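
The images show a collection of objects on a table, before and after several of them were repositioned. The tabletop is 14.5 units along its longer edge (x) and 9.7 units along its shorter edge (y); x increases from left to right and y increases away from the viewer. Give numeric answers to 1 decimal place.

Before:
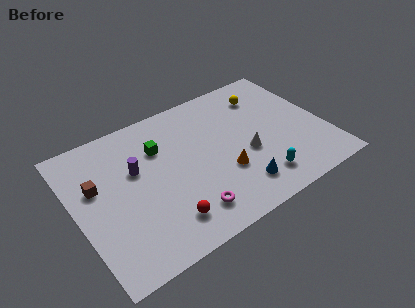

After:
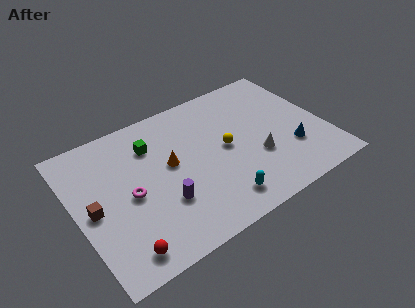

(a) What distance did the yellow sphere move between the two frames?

4.0

The yellow sphere moved from about (11.6, 7.6) to (8.7, 4.9), a distance of √(2.9² + 2.7²) ≈ 4.0.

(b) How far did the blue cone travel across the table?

3.6

The blue cone moved from about (8.9, 1.9) to (12.3, 3.0), a distance of √(3.4² + 1.1²) ≈ 3.6.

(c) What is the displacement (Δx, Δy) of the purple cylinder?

(1.1, -2.9)

The purple cylinder was at about (3.6, 6.0) and moved to about (4.7, 3.1).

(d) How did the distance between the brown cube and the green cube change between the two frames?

+0.7

Before: roughly 3.9 units apart; after: 4.6. That's 0.7 units further apart.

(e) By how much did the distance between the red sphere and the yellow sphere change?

-1.4

They were about 9.0 units apart before and 7.6 after — 1.4 units closer together.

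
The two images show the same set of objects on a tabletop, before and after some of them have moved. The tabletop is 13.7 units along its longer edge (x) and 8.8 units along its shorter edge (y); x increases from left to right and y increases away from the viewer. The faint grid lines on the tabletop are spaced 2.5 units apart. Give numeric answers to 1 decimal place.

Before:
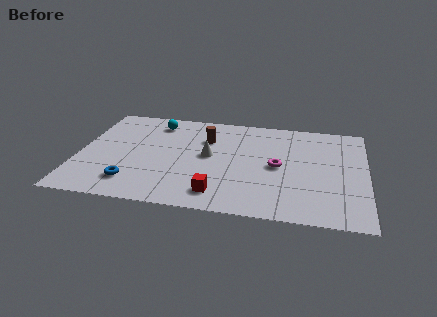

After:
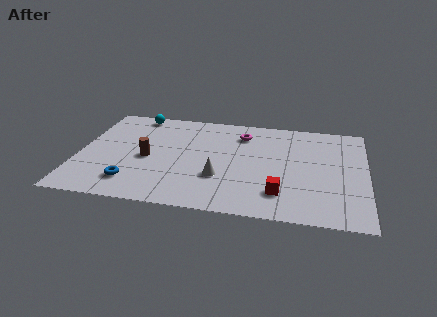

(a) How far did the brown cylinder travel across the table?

3.5

From (6.0, 6.2) to (3.3, 4.0), the brown cylinder covered √(2.7² + 2.2²) ≈ 3.5 units.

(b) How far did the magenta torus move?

3.2

From (9.5, 4.3) to (7.7, 6.9), the magenta torus covered √(1.8² + 2.6²) ≈ 3.2 units.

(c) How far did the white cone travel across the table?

1.9

The white cone moved from about (6.2, 4.7) to (6.8, 2.9), a distance of √(0.6² + 1.8²) ≈ 1.9.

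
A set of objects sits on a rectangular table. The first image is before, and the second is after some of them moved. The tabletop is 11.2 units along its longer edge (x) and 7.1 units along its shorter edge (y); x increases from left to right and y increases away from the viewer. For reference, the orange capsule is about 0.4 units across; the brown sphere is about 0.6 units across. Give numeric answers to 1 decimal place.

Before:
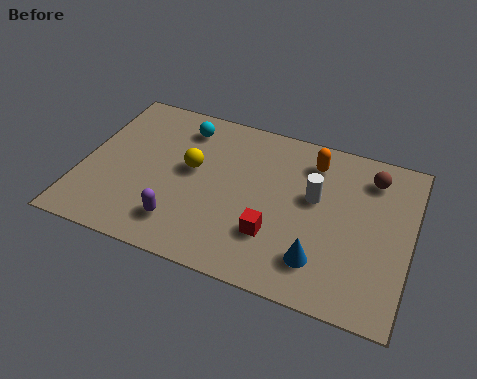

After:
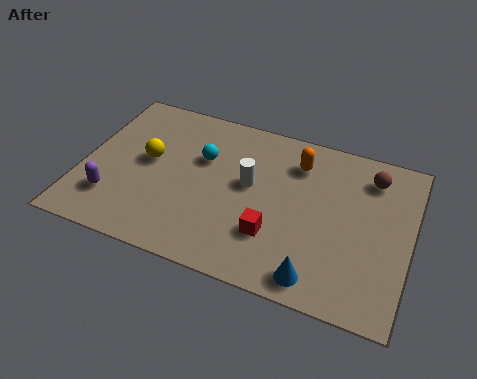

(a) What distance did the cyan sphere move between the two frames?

1.4

The cyan sphere was near (3.2, 5.8) before and (4.0, 4.6) after, so it travelled √(0.8² + 1.2²) ≈ 1.4 units.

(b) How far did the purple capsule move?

2.4

The purple capsule was near (3.6, 1.5) before and (1.2, 1.8) after, so it travelled √(2.4² + 0.3²) ≈ 2.4 units.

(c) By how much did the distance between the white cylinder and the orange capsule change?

+0.6

Before: roughly 1.5 units apart; after: 2.1. That's 0.6 units further apart.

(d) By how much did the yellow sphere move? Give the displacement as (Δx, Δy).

(-1.5, -0.1)

The yellow sphere started near (3.7, 4.0) and ended near (2.2, 3.9).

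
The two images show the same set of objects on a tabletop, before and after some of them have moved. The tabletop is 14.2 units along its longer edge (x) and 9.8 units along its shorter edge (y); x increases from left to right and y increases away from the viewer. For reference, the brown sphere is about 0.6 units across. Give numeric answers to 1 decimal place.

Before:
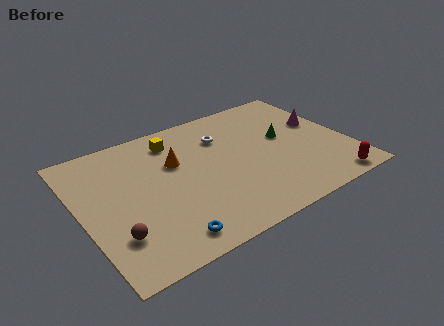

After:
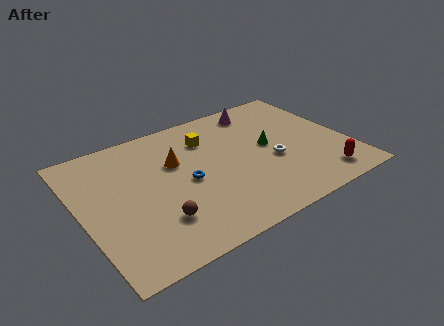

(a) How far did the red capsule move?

0.7

From (12.6, 0.9) to (12.3, 1.5), the red capsule covered √(0.3² + 0.6²) ≈ 0.7 units.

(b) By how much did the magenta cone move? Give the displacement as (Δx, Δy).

(-2.9, 2.6)

The magenta cone was at about (13.1, 5.8) and moved to about (10.2, 8.4).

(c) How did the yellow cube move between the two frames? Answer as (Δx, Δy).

(1.7, -0.7)

The yellow cube was at about (5.4, 8.0) and moved to about (7.1, 7.3).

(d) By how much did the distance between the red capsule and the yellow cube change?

-2.3

Before: roughly 10.1 units apart; after: 7.8. That's 2.3 units closer together.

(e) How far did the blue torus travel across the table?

3.7

The blue torus moved from about (3.8, 1.3) to (5.5, 4.6), a distance of √(1.7² + 3.3²) ≈ 3.7.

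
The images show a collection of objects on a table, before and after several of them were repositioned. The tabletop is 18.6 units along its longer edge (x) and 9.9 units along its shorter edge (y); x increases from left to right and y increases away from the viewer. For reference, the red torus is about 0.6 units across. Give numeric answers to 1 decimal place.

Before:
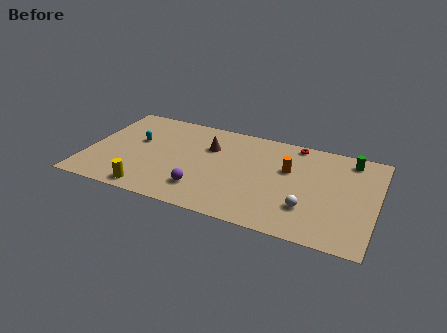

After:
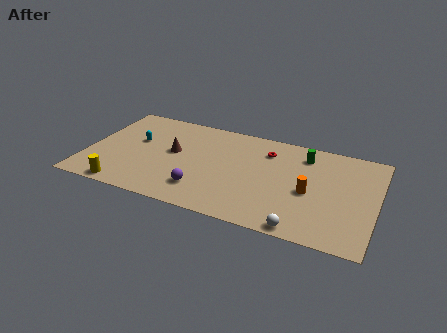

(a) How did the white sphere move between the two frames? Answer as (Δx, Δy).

(-0.2, -2.0)

The white sphere was at about (14.4, 2.8) and moved to about (14.2, 0.8).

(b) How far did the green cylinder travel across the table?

2.9

From (16.7, 8.5) to (13.8, 8.0), the green cylinder covered √(2.9² + 0.5²) ≈ 2.9 units.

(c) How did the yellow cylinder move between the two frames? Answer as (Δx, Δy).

(-1.6, -0.2)

The yellow cylinder started near (4.4, 1.1) and ended near (2.8, 0.9).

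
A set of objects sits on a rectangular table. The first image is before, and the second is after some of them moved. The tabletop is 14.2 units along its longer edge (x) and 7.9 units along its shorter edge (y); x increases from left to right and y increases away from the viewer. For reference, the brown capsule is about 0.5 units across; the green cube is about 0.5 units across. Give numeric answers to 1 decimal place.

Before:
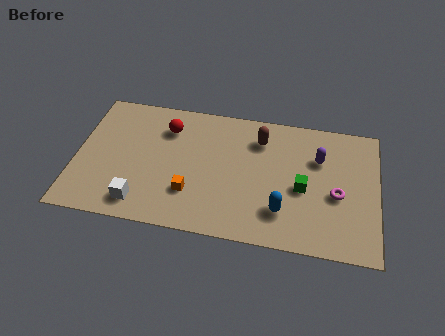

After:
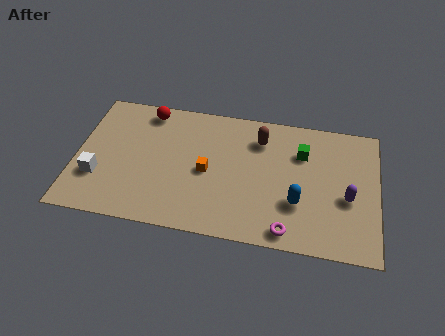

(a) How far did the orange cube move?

1.6

From (5.5, 2.3) to (6.2, 3.7), the orange cube covered √(0.7² + 1.4²) ≈ 1.6 units.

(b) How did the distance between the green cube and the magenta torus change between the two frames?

+3.1

The distance was about 1.6 in the first image and 4.7 in the second, so they moved 3.1 units further apart.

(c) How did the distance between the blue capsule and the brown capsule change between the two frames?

-0.3

They were about 4.3 units apart before and 4.0 after — 0.3 units closer together.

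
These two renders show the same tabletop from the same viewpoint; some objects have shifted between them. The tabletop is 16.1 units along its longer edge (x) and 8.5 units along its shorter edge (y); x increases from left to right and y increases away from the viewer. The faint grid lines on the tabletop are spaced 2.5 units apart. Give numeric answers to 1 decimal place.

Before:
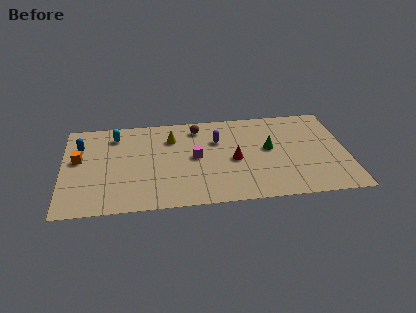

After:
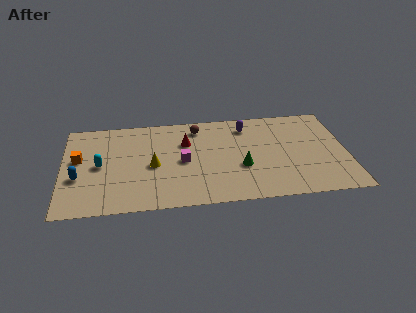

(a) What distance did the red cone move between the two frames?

3.3

From (9.7, 3.9) to (7.0, 5.8), the red cone covered √(2.7² + 1.9²) ≈ 3.3 units.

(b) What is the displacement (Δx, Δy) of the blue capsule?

(-0.1, -2.9)

From the two frames, the blue capsule sits at roughly (1.0, 6.1) before and (0.9, 3.2) after.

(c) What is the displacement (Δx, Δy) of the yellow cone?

(-1.1, -2.4)

From the two frames, the yellow cone sits at roughly (6.2, 6.3) before and (5.1, 3.9) after.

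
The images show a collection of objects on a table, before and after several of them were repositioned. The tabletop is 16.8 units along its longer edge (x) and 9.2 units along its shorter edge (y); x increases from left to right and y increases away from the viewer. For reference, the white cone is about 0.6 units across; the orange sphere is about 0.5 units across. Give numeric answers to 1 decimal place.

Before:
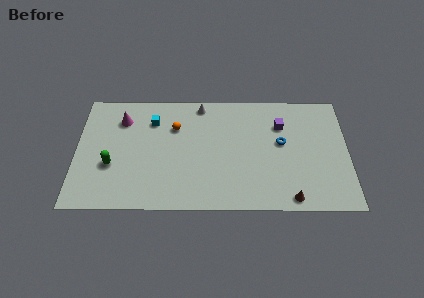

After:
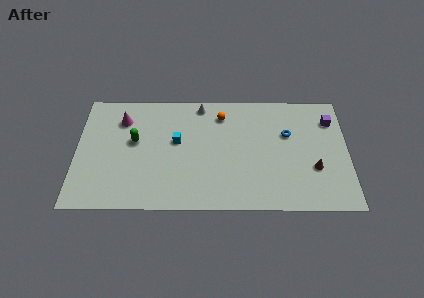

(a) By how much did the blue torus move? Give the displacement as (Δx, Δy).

(0.4, 0.7)

The blue torus was at about (12.7, 5.2) and moved to about (13.1, 5.9).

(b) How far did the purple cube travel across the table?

3.1

The purple cube moved from about (12.7, 6.6) to (15.8, 7.0), a distance of √(3.1² + 0.4²) ≈ 3.1.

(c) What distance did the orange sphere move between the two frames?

3.1

From (6.1, 6.4) to (9.0, 7.4), the orange sphere covered √(2.9² + 1.0²) ≈ 3.1 units.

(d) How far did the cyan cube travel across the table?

2.2

From (4.7, 6.9) to (6.2, 5.3), the cyan cube covered √(1.5² + 1.6²) ≈ 2.2 units.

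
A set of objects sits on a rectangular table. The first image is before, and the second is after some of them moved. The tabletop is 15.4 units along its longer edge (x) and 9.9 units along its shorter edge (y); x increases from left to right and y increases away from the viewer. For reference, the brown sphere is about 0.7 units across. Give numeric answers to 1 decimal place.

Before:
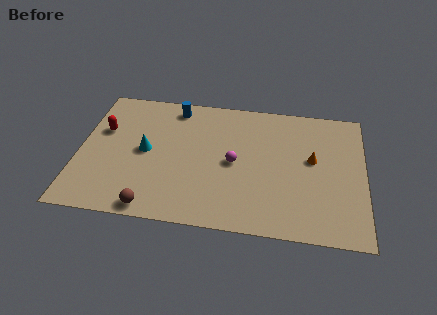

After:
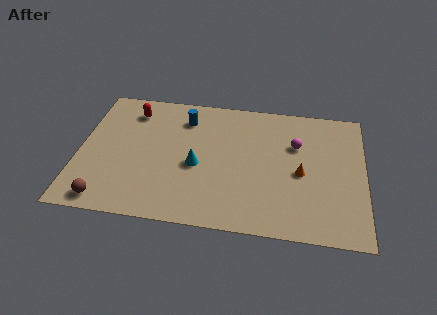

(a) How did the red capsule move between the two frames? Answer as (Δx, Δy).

(1.5, 1.7)

The red capsule started near (1.2, 6.3) and ended near (2.7, 8.0).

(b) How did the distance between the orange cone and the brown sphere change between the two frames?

+1.2

Before: roughly 9.6 units apart; after: 10.8. That's 1.2 units further apart.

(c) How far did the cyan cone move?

2.9

The cyan cone moved from about (3.6, 5.0) to (6.4, 4.3), a distance of √(2.8² + 0.7²) ≈ 2.9.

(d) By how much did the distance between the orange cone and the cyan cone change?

-3.4

Before: roughly 9.0 units apart; after: 5.6. That's 3.4 units closer together.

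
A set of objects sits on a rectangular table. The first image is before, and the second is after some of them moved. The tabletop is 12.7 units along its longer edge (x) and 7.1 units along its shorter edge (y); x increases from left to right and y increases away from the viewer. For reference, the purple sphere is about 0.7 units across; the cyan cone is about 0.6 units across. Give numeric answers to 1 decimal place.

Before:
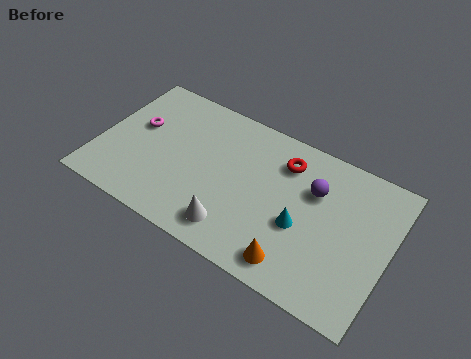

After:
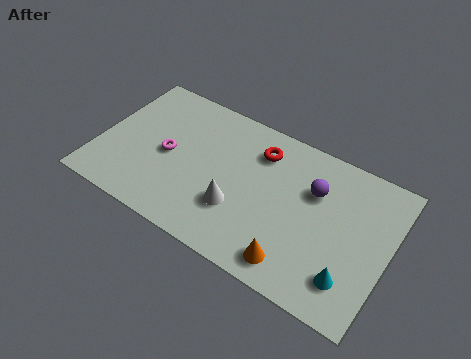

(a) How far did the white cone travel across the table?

1.0

The white cone moved from about (6.3, 1.3) to (6.3, 2.3), a distance of √(0.0² + 1.0²) ≈ 1.0.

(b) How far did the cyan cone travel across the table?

2.6

The cyan cone moved from about (9.0, 2.9) to (11.3, 1.6), a distance of √(2.3² + 1.3²) ≈ 2.6.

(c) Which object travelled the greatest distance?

the cyan cone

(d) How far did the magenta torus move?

1.7

The magenta torus moved from about (1.5, 4.2) to (3.0, 3.4), a distance of √(1.5² + 0.8²) ≈ 1.7.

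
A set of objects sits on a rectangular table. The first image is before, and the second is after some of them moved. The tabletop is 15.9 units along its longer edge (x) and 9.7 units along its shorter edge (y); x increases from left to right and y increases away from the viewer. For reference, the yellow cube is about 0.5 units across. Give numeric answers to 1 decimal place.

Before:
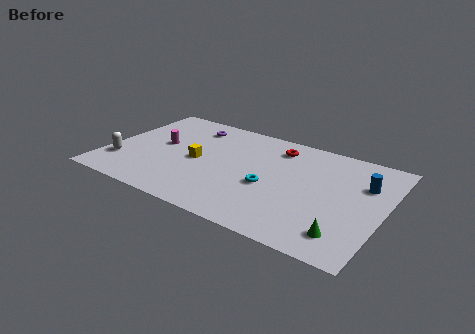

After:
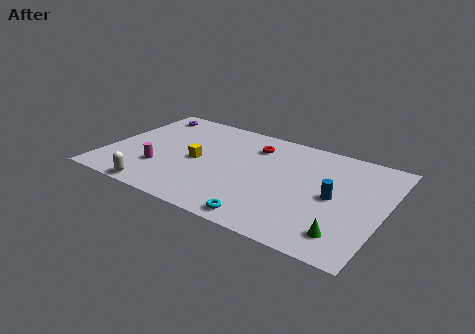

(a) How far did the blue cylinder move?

2.4

The blue cylinder moved from about (14.6, 6.6) to (13.1, 4.7), a distance of √(1.5² + 1.9²) ≈ 2.4.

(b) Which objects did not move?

the yellow cube and the green cone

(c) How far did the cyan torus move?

3.0

The cyan torus moved from about (9.5, 4.0) to (9.7, 1.0), a distance of √(0.2² + 3.0²) ≈ 3.0.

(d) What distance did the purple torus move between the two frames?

2.8

The purple torus moved from about (4.3, 7.9) to (1.5, 8.3), a distance of √(2.8² + 0.4²) ≈ 2.8.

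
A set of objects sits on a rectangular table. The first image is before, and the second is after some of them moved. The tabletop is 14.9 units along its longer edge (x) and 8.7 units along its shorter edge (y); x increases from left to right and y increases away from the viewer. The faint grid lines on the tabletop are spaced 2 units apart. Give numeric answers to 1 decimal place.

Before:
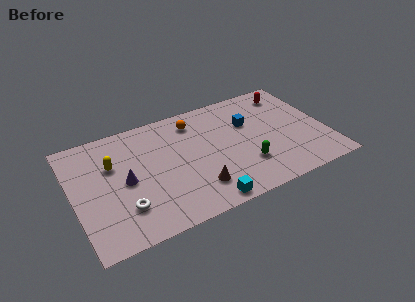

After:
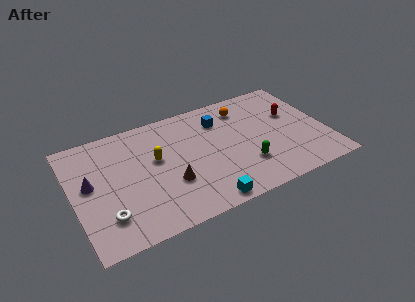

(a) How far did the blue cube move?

1.8

The blue cube was near (10.5, 5.7) before and (8.9, 6.6) after, so it travelled √(1.6² + 0.9²) ≈ 1.8 units.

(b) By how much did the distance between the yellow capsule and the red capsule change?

-2.7

Before: roughly 10.9 units apart; after: 8.2. That's 2.7 units closer together.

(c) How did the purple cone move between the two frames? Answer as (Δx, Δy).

(-2.0, 0.6)

The purple cone started near (3.0, 4.2) and ended near (1.0, 4.8).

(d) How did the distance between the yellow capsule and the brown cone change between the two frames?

-3.6

Before: roughly 5.8 units apart; after: 2.2. That's 3.6 units closer together.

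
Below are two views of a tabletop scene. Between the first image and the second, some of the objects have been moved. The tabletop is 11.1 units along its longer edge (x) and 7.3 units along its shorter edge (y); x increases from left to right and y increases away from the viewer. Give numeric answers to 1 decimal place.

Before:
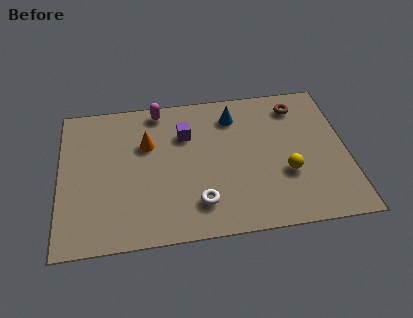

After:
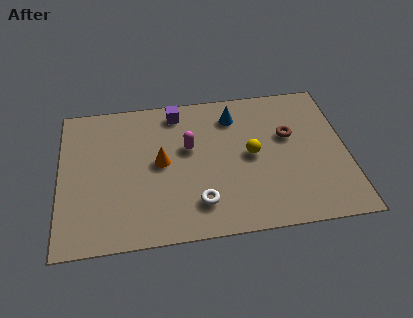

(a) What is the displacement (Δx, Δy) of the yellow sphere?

(-1.3, 1.1)

The yellow sphere started near (8.7, 2.6) and ended near (7.4, 3.7).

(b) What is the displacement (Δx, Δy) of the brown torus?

(-0.4, -1.5)

The brown torus started near (9.3, 6.0) and ended near (8.9, 4.5).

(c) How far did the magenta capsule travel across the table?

2.4

From (3.9, 6.5) to (5.0, 4.4), the magenta capsule covered √(1.1² + 2.1²) ≈ 2.4 units.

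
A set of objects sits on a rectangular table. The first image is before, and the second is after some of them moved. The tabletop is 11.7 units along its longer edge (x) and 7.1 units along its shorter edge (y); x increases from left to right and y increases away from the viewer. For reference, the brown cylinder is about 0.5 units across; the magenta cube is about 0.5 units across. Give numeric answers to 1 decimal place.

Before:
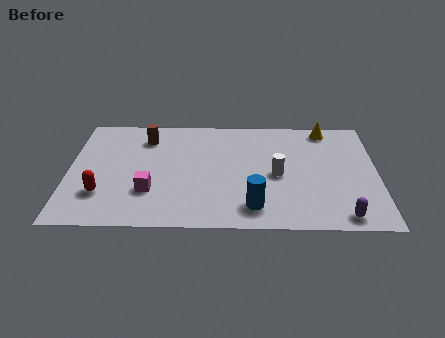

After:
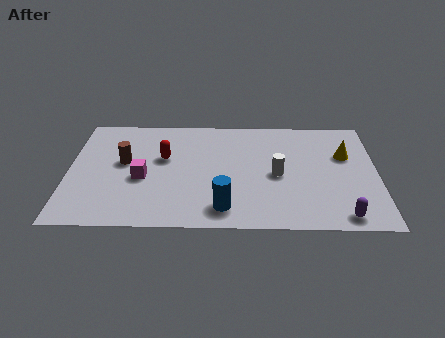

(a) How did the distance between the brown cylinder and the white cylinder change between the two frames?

+0.3

The distance was about 5.5 in the first image and 5.8 in the second, so they moved 0.3 units further apart.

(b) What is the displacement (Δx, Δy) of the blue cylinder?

(-1.1, -0.1)

The blue cylinder started near (7.0, 1.3) and ended near (5.9, 1.2).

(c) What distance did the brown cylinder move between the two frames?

1.8

The brown cylinder moved from about (2.9, 5.6) to (2.1, 4.0), a distance of √(0.8² + 1.6²) ≈ 1.8.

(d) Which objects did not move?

the white cylinder and the purple capsule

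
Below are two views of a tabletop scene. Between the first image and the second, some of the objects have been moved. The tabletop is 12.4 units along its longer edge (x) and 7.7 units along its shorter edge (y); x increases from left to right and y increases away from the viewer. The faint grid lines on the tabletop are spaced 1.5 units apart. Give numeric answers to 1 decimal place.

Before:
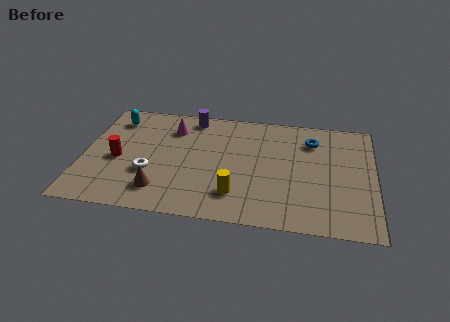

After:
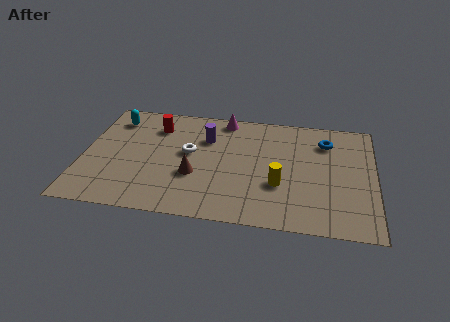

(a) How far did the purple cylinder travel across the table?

1.6

The purple cylinder moved from about (4.5, 6.8) to (5.2, 5.4), a distance of √(0.7² + 1.4²) ≈ 1.6.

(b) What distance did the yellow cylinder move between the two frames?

2.0

The yellow cylinder moved from about (6.6, 1.8) to (8.4, 2.7), a distance of √(1.8² + 0.9²) ≈ 2.0.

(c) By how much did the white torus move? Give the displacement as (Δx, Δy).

(1.6, 1.6)

From the two frames, the white torus sits at roughly (2.9, 2.7) before and (4.5, 4.3) after.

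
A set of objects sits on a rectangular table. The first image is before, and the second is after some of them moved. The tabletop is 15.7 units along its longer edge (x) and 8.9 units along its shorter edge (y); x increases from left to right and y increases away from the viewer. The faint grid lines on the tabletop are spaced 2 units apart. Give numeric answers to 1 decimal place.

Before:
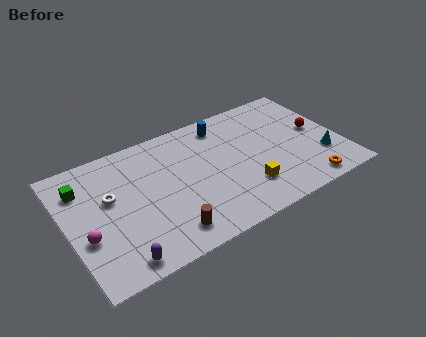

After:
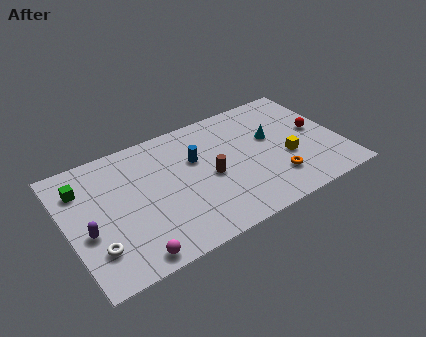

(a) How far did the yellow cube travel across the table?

2.8

The yellow cube was near (9.9, 2.3) before and (12.5, 3.4) after, so it travelled √(2.6² + 1.1²) ≈ 2.8 units.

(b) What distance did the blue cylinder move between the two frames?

2.6

From (9.4, 7.5) to (7.5, 5.7), the blue cylinder covered √(1.9² + 1.8²) ≈ 2.6 units.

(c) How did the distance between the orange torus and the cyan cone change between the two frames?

+1.1

The distance was about 2.0 in the first image and 3.1 in the second, so they moved 1.1 units further apart.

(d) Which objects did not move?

the red sphere and the green cube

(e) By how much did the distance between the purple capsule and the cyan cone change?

-1.1

Before: roughly 12.1 units apart; after: 11.0. That's 1.1 units closer together.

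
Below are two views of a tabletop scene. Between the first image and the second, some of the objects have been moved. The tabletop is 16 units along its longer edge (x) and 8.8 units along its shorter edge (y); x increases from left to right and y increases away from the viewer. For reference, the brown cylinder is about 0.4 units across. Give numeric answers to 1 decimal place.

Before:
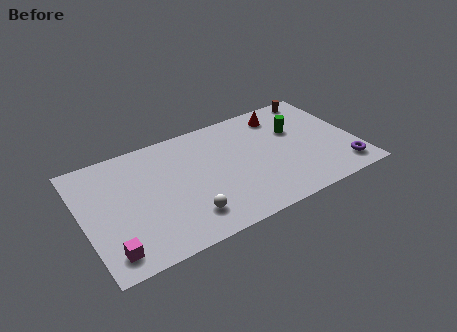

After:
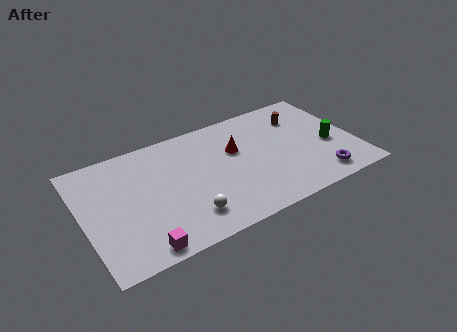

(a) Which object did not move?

the white sphere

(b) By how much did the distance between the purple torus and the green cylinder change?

-2.2

Before: roughly 4.7 units apart; after: 2.5. That's 2.2 units closer together.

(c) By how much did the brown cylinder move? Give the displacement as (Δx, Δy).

(-1.2, -1.3)

The brown cylinder started near (14.4, 7.9) and ended near (13.2, 6.6).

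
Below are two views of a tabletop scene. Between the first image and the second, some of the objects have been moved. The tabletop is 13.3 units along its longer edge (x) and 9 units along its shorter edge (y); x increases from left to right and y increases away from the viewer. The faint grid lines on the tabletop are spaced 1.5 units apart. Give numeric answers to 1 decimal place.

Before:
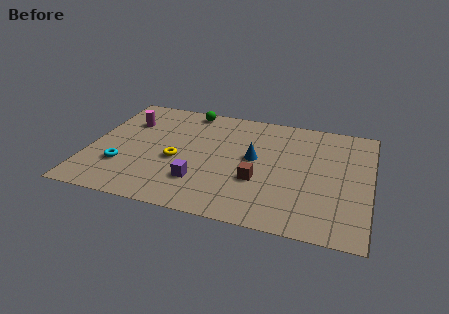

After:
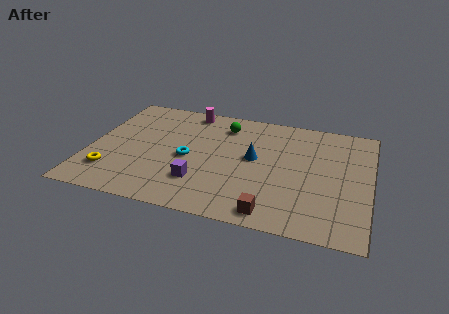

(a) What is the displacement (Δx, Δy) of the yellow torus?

(-3.0, -1.7)

From the two frames, the yellow torus sits at roughly (4.2, 3.8) before and (1.2, 2.1) after.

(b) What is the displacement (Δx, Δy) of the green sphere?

(1.8, -0.9)

The green sphere started near (4.4, 8.1) and ended near (6.2, 7.2).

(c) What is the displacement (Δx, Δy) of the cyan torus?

(3.0, 1.4)

The cyan torus was at about (1.7, 2.7) and moved to about (4.7, 4.1).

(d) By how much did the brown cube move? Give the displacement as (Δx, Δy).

(0.8, -2.2)

The brown cube was at about (8.1, 3.2) and moved to about (8.9, 1.0).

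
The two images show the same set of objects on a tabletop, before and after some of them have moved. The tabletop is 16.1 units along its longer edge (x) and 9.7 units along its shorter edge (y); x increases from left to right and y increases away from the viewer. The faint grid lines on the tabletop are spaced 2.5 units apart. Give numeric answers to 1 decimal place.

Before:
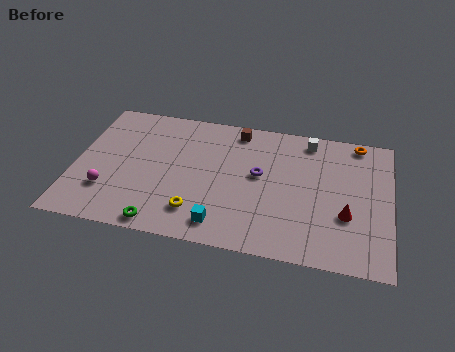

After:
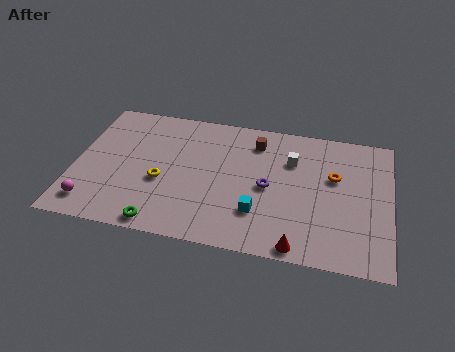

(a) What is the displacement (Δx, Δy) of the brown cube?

(1.0, -0.7)

From the two frames, the brown cube sits at roughly (8.1, 8.5) before and (9.1, 7.8) after.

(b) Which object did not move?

the green torus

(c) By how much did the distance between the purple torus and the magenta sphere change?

+1.2

The distance was about 8.1 in the first image and 9.3 in the second, so they moved 1.2 units further apart.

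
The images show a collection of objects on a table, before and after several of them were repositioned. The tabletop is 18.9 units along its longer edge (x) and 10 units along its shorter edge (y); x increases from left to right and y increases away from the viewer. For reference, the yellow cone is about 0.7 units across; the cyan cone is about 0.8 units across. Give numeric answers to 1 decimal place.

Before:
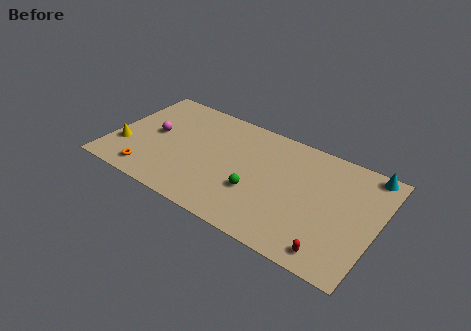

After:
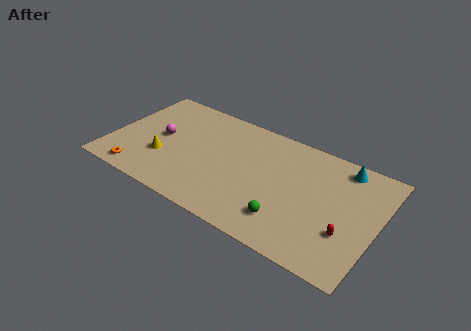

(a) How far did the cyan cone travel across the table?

1.7

The cyan cone was near (17.8, 9.1) before and (16.1, 8.7) after, so it travelled √(1.7² + 0.4²) ≈ 1.7 units.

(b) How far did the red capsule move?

2.1

The red capsule moved from about (16.3, 1.3) to (17.0, 3.3), a distance of √(0.7² + 2.0²) ≈ 2.1.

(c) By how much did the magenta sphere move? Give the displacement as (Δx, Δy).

(0.5, -0.1)

The magenta sphere was at about (2.9, 5.3) and moved to about (3.4, 5.2).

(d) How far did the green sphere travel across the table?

2.7

The green sphere moved from about (10.6, 3.5) to (13.0, 2.3), a distance of √(2.4² + 1.2²) ≈ 2.7.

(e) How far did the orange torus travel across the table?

0.8

The orange torus was near (3.2, 1.5) before and (2.5, 1.2) after, so it travelled √(0.7² + 0.3²) ≈ 0.8 units.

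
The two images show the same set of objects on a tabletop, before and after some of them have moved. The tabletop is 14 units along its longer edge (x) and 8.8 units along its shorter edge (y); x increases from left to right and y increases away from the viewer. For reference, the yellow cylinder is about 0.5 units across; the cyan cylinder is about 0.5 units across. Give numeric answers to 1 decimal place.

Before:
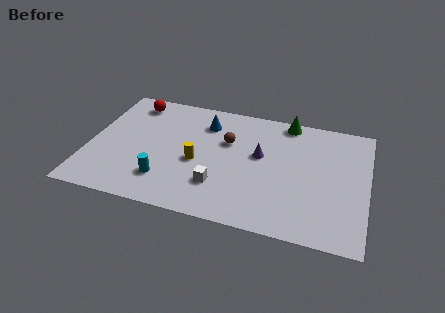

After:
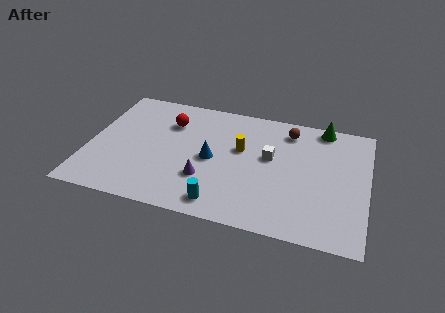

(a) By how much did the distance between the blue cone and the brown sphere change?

+3.2

The distance was about 1.6 in the first image and 4.8 in the second, so they moved 3.2 units further apart.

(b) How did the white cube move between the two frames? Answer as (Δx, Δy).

(2.4, 2.7)

The white cube started near (6.7, 2.4) and ended near (9.1, 5.1).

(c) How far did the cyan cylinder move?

3.0

The cyan cylinder was near (4.0, 2.1) before and (6.9, 1.2) after, so it travelled √(2.9² + 0.9²) ≈ 3.0 units.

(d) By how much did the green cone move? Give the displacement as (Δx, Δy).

(1.8, 0.0)

From the two frames, the green cone sits at roughly (9.8, 8.0) before and (11.6, 8.0) after.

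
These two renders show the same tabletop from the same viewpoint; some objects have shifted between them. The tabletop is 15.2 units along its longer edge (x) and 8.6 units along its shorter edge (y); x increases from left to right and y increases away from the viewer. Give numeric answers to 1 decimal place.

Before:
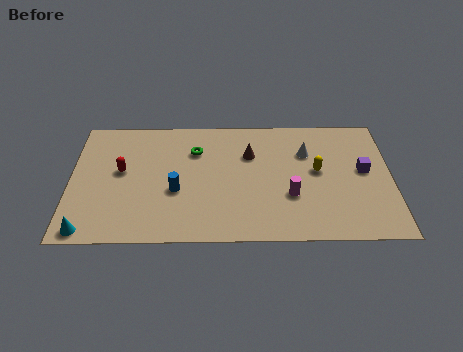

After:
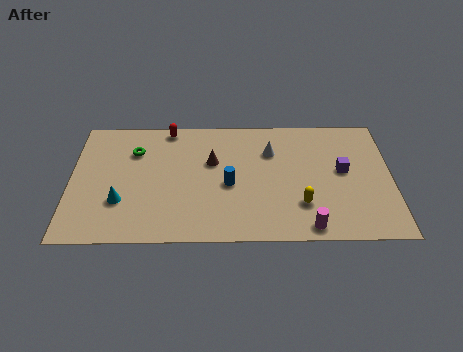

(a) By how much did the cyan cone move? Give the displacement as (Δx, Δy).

(1.5, 1.9)

The cyan cone started near (0.9, 0.8) and ended near (2.4, 2.7).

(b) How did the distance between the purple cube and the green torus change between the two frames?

+1.9

The distance was about 8.1 in the first image and 10.0 in the second, so they moved 1.9 units further apart.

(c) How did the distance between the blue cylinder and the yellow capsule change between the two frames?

-3.1

The distance was about 6.8 in the first image and 3.7 in the second, so they moved 3.1 units closer together.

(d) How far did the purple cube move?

1.0

The purple cube was near (13.9, 4.7) before and (12.9, 4.7) after, so it travelled √(1.0² + 0.0²) ≈ 1.0 units.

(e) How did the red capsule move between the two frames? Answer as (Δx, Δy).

(2.2, 3.0)

The red capsule was at about (2.4, 4.8) and moved to about (4.6, 7.8).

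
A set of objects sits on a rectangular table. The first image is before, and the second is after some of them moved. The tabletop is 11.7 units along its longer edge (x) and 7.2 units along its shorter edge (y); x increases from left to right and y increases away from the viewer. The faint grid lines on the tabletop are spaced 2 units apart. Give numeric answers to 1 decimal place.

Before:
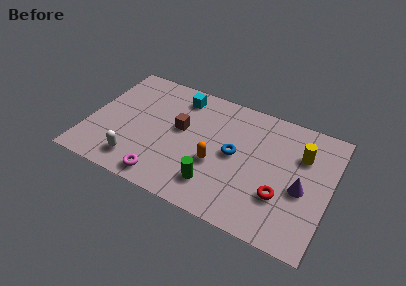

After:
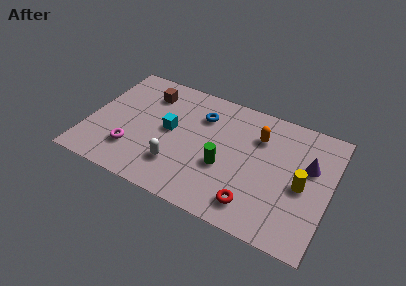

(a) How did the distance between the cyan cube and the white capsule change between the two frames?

-2.9

Before: roughly 4.9 units apart; after: 2.0. That's 2.9 units closer together.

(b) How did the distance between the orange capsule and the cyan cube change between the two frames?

+0.5

The distance was about 3.9 in the first image and 4.4 in the second, so they moved 0.5 units further apart.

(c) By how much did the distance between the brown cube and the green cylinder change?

+1.8

They were about 3.2 units apart before and 5.0 after — 1.8 units further apart.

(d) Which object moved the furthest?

the orange capsule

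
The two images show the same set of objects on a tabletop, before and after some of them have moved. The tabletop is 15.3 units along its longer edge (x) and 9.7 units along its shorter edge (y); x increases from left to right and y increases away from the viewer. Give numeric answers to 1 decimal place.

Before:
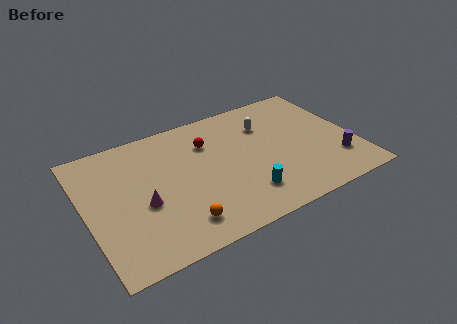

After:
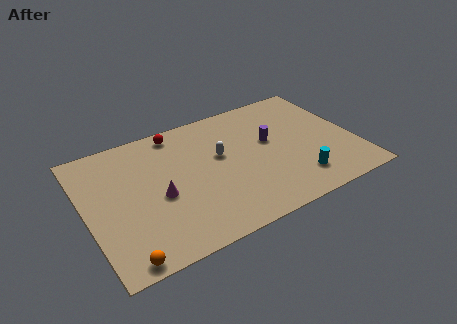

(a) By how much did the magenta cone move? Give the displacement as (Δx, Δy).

(0.9, 0.2)

From the two frames, the magenta cone sits at roughly (3.1, 4.0) before and (4.0, 4.2) after.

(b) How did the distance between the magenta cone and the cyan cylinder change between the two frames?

+2.1

Before: roughly 5.8 units apart; after: 7.9. That's 2.1 units further apart.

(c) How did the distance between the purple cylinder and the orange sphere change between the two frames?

+1.1

The distance was about 9.2 in the first image and 10.3 in the second, so they moved 1.1 units further apart.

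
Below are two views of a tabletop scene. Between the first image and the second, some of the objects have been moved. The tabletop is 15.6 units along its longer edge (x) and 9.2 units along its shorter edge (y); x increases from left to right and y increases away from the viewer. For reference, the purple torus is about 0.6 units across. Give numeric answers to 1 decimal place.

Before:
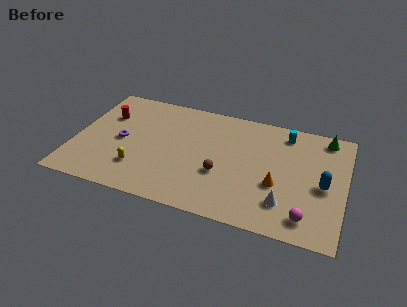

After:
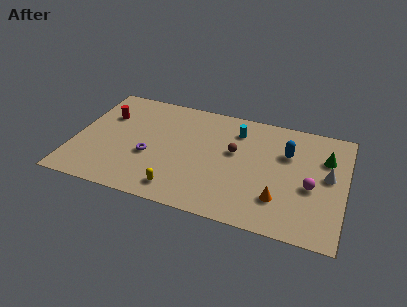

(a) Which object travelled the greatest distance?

the white cone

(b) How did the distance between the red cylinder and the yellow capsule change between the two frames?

+2.3

The distance was about 4.5 in the first image and 6.8 in the second, so they moved 2.3 units further apart.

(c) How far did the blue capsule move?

3.0

The blue capsule was near (14.4, 4.2) before and (12.2, 6.2) after, so it travelled √(2.2² + 2.0²) ≈ 3.0 units.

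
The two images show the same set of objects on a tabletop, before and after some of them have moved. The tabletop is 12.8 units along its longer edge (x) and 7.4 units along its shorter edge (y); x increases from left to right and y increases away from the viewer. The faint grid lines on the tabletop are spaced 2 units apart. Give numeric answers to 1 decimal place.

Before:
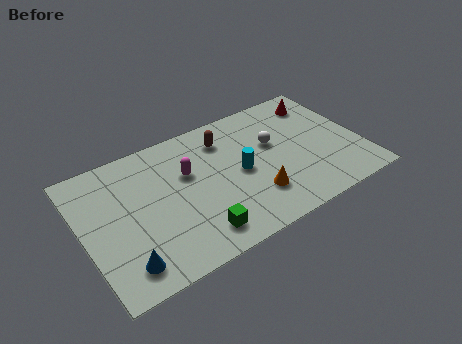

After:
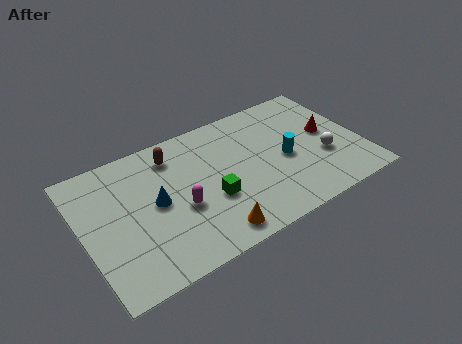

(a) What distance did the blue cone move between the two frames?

3.1

From (1.5, 1.3) to (3.3, 3.8), the blue cone covered √(1.8² + 2.5²) ≈ 3.1 units.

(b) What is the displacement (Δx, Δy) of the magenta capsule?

(-0.6, -1.7)

The magenta capsule started near (4.9, 4.7) and ended near (4.3, 3.0).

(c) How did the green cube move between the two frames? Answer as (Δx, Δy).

(0.9, 1.5)

The green cube was at about (4.8, 1.3) and moved to about (5.7, 2.8).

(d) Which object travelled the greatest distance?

the blue cone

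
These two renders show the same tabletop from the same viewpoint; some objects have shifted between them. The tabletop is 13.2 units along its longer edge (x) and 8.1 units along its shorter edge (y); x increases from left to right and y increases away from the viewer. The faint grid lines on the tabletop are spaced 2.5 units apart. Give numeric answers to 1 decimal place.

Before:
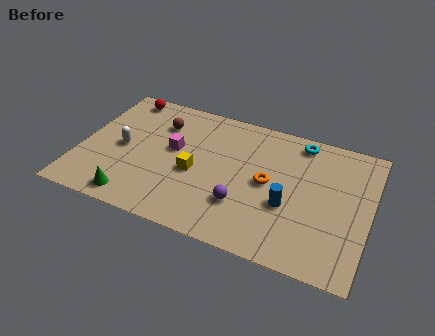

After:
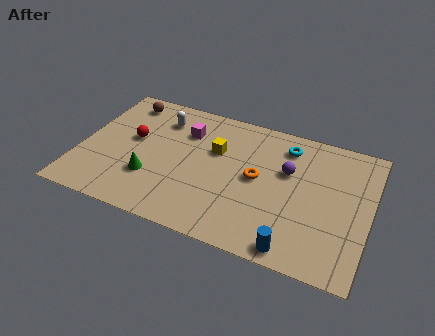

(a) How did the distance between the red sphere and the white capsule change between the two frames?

-1.3

They were about 3.3 units apart before and 2.0 after — 1.3 units closer together.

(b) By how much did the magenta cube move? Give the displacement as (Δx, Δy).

(0.4, 1.3)

The magenta cube was at about (4.2, 4.6) and moved to about (4.6, 5.9).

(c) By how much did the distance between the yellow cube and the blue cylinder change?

+1.6

The distance was about 4.3 in the first image and 5.9 in the second, so they moved 1.6 units further apart.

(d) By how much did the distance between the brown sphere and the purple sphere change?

+2.5

The distance was about 5.5 in the first image and 8.0 in the second, so they moved 2.5 units further apart.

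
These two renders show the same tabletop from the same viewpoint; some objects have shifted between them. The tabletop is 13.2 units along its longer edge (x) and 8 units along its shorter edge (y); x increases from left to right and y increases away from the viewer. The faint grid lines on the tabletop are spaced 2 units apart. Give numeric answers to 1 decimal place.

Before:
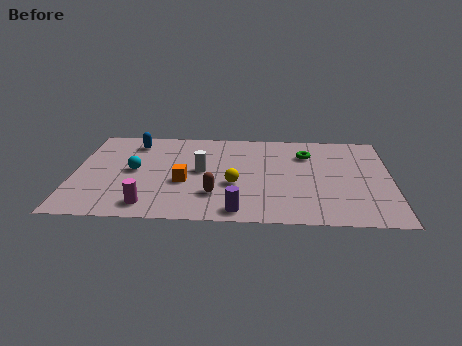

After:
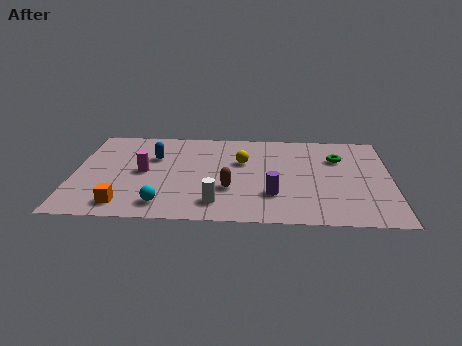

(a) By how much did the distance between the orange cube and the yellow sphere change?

+4.1

Before: roughly 2.1 units apart; after: 6.2. That's 4.1 units further apart.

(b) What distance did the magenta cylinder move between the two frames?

2.8

The magenta cylinder moved from about (3.2, 1.2) to (2.9, 4.0), a distance of √(0.3² + 2.8²) ≈ 2.8.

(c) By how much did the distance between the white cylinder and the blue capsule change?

+0.9

The distance was about 3.8 in the first image and 4.7 in the second, so they moved 0.9 units further apart.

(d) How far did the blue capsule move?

1.6

The blue capsule was near (2.4, 6.6) before and (3.3, 5.3) after, so it travelled √(0.9² + 1.3²) ≈ 1.6 units.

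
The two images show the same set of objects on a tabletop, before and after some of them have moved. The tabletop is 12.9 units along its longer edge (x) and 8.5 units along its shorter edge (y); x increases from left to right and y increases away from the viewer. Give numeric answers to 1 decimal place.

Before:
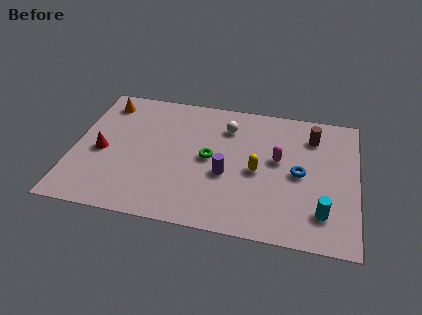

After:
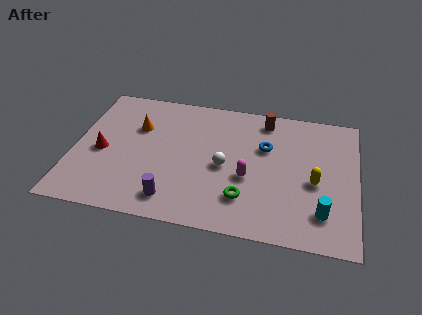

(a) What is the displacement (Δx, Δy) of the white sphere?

(0.0, -2.6)

From the two frames, the white sphere sits at roughly (6.9, 6.5) before and (6.9, 3.9) after.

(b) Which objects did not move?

the cyan cylinder and the red cone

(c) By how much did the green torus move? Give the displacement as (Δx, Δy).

(1.7, -2.2)

The green torus started near (6.2, 4.3) and ended near (7.9, 2.1).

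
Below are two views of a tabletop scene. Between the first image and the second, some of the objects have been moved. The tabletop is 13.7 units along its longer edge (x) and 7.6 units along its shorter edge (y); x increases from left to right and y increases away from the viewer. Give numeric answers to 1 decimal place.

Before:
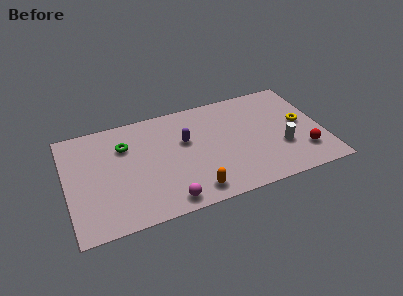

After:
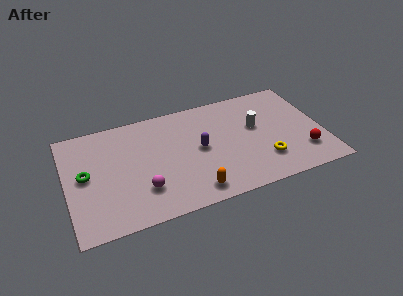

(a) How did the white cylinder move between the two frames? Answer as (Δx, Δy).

(-1.2, 1.9)

The white cylinder was at about (11.4, 2.6) and moved to about (10.2, 4.5).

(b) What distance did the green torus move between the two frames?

2.6

From (3.2, 5.4) to (1.0, 4.0), the green torus covered √(2.2² + 1.4²) ≈ 2.6 units.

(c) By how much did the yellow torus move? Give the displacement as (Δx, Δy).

(-2.2, -2.0)

The yellow torus was at about (12.6, 4.0) and moved to about (10.4, 2.0).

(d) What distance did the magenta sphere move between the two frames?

1.7

The magenta sphere moved from about (5.1, 0.9) to (3.9, 2.1), a distance of √(1.2² + 1.2²) ≈ 1.7.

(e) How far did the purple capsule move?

1.1

The purple capsule moved from about (6.4, 4.7) to (7.1, 3.9), a distance of √(0.7² + 0.8²) ≈ 1.1.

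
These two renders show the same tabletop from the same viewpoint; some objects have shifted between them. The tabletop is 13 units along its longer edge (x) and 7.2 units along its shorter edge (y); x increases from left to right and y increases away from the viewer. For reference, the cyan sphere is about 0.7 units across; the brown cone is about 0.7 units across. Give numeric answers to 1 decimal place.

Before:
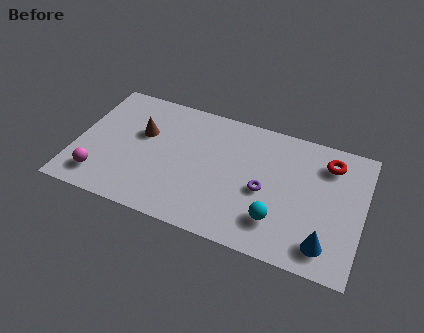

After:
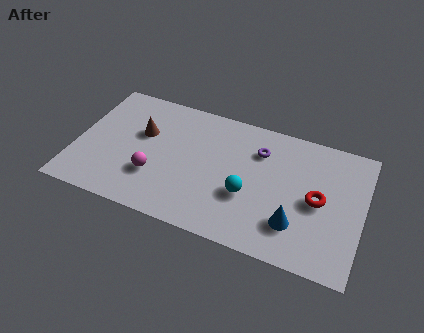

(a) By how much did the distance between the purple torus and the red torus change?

-0.4

Before: roughly 3.7 units apart; after: 3.3. That's 0.4 units closer together.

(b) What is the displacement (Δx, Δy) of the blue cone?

(-1.4, 0.6)

The blue cone started near (11.5, 1.3) and ended near (10.1, 1.9).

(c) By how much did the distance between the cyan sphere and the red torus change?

-1.2

Before: roughly 4.4 units apart; after: 3.2. That's 1.2 units closer together.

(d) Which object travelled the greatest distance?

the magenta sphere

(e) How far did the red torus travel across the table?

2.2

The red torus was near (11.3, 5.7) before and (11.0, 3.5) after, so it travelled √(0.3² + 2.2²) ≈ 2.2 units.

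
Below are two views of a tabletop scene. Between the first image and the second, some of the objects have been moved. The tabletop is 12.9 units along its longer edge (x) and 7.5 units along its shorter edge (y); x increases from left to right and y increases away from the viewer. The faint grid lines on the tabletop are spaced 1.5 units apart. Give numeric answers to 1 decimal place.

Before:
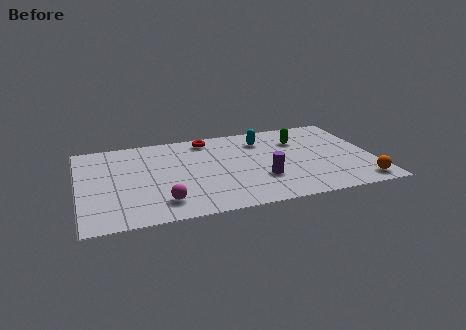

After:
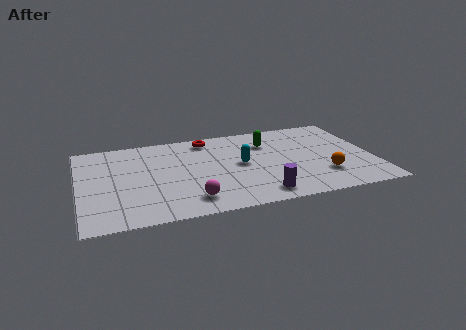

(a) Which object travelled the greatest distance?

the cyan capsule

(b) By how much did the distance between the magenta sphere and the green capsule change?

-1.9

They were about 7.4 units apart before and 5.5 after — 1.9 units closer together.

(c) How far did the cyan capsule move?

2.2

From (8.2, 5.8) to (7.1, 3.9), the cyan capsule covered √(1.1² + 1.9²) ≈ 2.2 units.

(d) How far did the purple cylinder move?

1.3

The purple cylinder moved from about (7.9, 2.4) to (7.7, 1.1), a distance of √(0.2² + 1.3²) ≈ 1.3.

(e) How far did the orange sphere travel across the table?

1.9

From (12.1, 1.0) to (10.6, 2.1), the orange sphere covered √(1.5² + 1.1²) ≈ 1.9 units.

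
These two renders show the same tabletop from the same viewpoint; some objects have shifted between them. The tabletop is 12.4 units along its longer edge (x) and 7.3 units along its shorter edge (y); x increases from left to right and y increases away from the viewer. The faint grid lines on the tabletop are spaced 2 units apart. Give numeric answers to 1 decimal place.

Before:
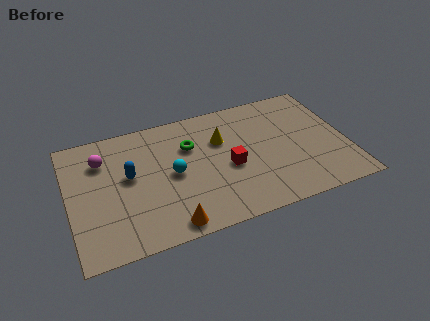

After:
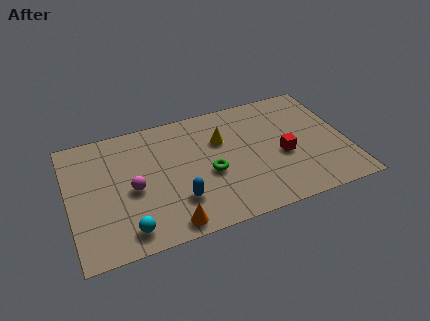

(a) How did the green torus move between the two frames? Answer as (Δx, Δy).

(0.7, -1.9)

From the two frames, the green torus sits at roughly (5.5, 5.0) before and (6.2, 3.1) after.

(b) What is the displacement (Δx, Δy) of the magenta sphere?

(1.2, -2.1)

The magenta sphere started near (1.6, 5.4) and ended near (2.8, 3.3).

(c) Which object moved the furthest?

the cyan sphere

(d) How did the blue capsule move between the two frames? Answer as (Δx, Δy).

(2.0, -2.1)

From the two frames, the blue capsule sits at roughly (2.7, 4.1) before and (4.7, 2.0) after.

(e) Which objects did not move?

the yellow cone and the orange cone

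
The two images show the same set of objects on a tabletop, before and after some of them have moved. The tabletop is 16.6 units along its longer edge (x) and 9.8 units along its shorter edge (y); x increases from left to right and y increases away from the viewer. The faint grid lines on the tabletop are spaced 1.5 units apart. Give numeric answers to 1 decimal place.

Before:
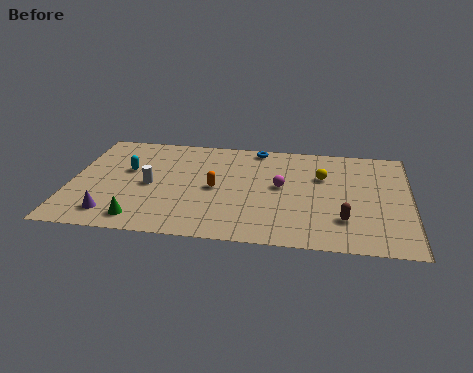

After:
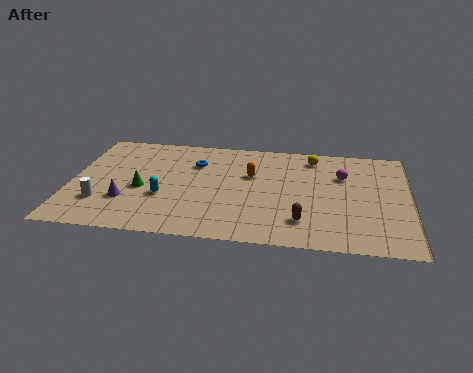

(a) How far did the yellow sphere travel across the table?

1.9

The yellow sphere moved from about (12.3, 6.5) to (11.8, 8.3), a distance of √(0.5² + 1.8²) ≈ 1.9.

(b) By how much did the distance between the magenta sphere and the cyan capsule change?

+1.6

They were about 7.6 units apart before and 9.2 after — 1.6 units further apart.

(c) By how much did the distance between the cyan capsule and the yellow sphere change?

-1.0

The distance was about 9.6 in the first image and 8.6 in the second, so they moved 1.0 units closer together.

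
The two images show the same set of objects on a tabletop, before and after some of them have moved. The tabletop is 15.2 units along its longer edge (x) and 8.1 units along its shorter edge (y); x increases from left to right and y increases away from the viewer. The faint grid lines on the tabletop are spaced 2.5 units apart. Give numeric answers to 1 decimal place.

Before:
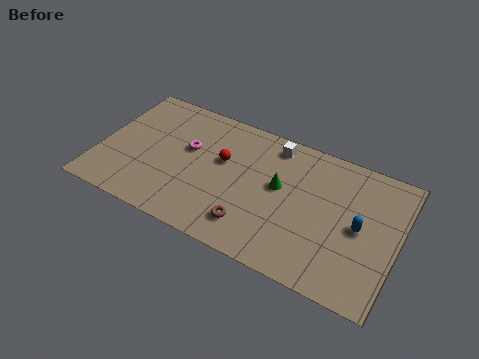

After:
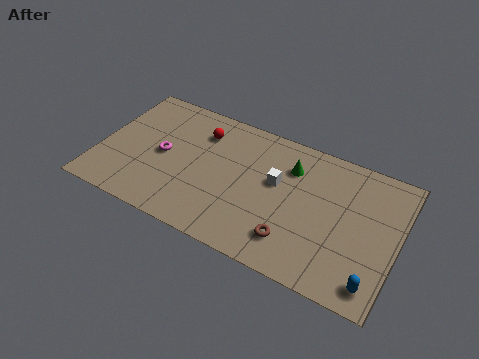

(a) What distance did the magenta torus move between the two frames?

1.5

The magenta torus moved from about (4.4, 4.9) to (3.2, 4.0), a distance of √(1.2² + 0.9²) ≈ 1.5.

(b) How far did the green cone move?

1.5

The green cone moved from about (9.2, 4.6) to (9.6, 6.0), a distance of √(0.4² + 1.4²) ≈ 1.5.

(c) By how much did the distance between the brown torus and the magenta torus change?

+2.4

They were about 4.9 units apart before and 7.3 after — 2.4 units further apart.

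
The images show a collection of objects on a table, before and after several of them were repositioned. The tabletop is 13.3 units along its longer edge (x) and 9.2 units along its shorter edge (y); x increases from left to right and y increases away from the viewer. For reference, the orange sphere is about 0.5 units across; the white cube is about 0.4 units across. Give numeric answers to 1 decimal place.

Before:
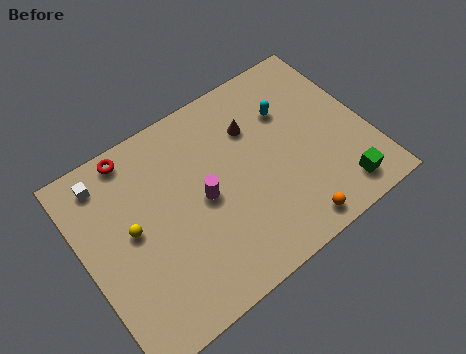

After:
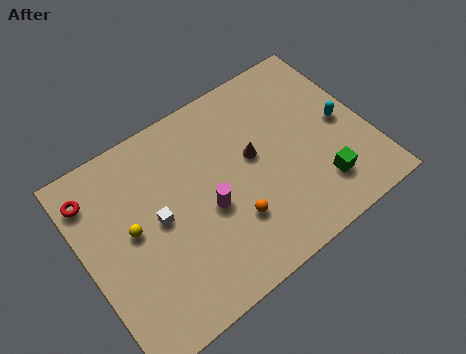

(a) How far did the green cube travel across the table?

1.1

From (11.4, 1.4) to (10.6, 2.1), the green cube covered √(0.8² + 0.7²) ≈ 1.1 units.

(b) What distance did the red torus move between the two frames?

2.3

From (2.9, 8.3) to (0.8, 7.4), the red torus covered √(2.1² + 0.9²) ≈ 2.3 units.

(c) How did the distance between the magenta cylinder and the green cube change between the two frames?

-1.4

The distance was about 6.7 in the first image and 5.3 in the second, so they moved 1.4 units closer together.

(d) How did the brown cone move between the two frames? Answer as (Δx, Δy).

(-0.3, -1.4)

The brown cone started near (8.3, 6.5) and ended near (8.0, 5.1).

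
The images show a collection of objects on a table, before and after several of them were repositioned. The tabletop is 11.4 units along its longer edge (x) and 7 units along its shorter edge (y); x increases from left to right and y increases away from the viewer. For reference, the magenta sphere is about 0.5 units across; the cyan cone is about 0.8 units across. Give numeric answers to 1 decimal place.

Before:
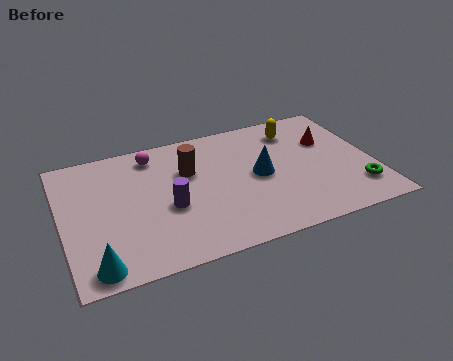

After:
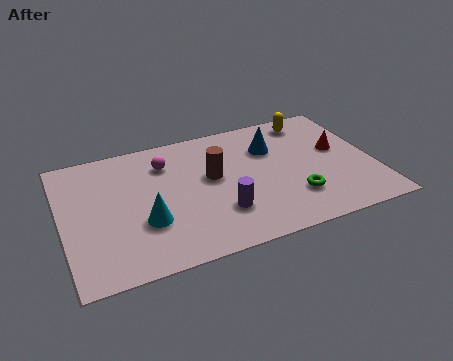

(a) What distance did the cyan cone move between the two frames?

2.5

From (1.0, 0.8) to (2.9, 2.4), the cyan cone covered √(1.9² + 1.6²) ≈ 2.5 units.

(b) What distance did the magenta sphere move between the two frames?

0.7

From (3.5, 5.9) to (3.9, 5.3), the magenta sphere covered √(0.4² + 0.6²) ≈ 0.7 units.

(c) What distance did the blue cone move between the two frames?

1.5

The blue cone moved from about (7.2, 3.5) to (7.8, 4.9), a distance of √(0.6² + 1.4²) ≈ 1.5.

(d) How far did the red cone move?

0.7

From (9.9, 4.6) to (10.2, 4.0), the red cone covered √(0.3² + 0.6²) ≈ 0.7 units.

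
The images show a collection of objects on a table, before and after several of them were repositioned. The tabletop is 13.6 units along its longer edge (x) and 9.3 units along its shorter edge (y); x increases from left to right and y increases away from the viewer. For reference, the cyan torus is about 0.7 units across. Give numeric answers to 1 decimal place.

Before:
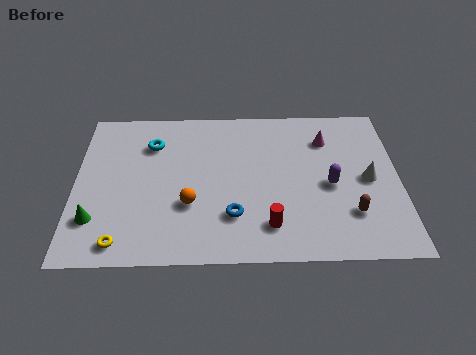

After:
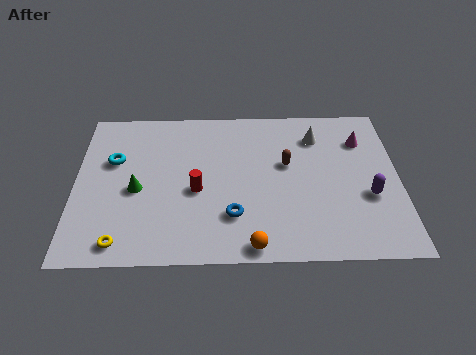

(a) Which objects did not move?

the blue torus and the yellow torus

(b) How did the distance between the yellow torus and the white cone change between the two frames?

-0.6

Before: roughly 10.8 units apart; after: 10.2. That's 0.6 units closer together.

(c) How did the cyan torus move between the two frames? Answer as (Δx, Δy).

(-1.6, -1.0)

From the two frames, the cyan torus sits at roughly (3.2, 6.9) before and (1.6, 5.9) after.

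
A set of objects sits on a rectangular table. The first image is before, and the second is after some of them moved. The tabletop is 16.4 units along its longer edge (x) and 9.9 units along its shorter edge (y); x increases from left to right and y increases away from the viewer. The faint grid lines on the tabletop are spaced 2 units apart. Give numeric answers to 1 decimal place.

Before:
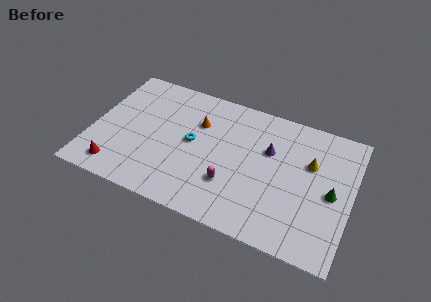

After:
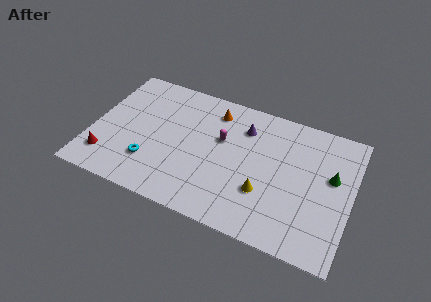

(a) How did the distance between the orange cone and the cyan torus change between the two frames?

+4.8

They were about 1.6 units apart before and 6.4 after — 4.8 units further apart.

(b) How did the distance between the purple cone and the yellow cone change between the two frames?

+2.0

They were about 2.6 units apart before and 4.6 after — 2.0 units further apart.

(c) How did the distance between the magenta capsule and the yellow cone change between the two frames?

-1.6

They were about 5.8 units apart before and 4.2 after — 1.6 units closer together.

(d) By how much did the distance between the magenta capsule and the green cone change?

+0.6

Before: roughly 6.4 units apart; after: 7.0. That's 0.6 units further apart.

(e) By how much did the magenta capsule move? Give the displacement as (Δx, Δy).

(-0.9, 3.1)

The magenta capsule was at about (9.0, 3.0) and moved to about (8.1, 6.1).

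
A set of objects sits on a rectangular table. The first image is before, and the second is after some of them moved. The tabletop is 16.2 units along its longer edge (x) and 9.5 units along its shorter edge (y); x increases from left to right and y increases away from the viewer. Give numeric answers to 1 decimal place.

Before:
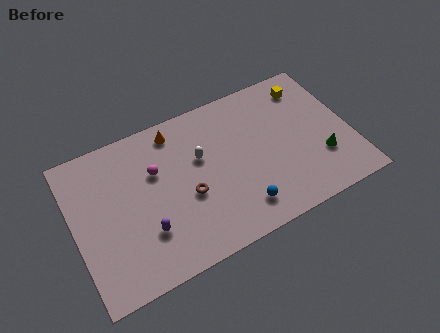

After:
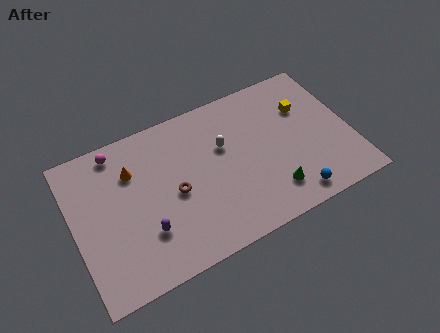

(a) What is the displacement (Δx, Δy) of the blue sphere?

(3.0, -0.6)

From the two frames, the blue sphere sits at roughly (9.3, 1.8) before and (12.3, 1.2) after.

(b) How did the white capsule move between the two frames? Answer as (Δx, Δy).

(1.4, 0.1)

The white capsule was at about (7.5, 5.9) and moved to about (8.9, 6.0).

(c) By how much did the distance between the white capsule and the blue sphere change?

+1.4

The distance was about 4.5 in the first image and 5.9 in the second, so they moved 1.4 units further apart.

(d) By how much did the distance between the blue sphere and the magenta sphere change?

+5.6

The distance was about 6.2 in the first image and 11.8 in the second, so they moved 5.6 units further apart.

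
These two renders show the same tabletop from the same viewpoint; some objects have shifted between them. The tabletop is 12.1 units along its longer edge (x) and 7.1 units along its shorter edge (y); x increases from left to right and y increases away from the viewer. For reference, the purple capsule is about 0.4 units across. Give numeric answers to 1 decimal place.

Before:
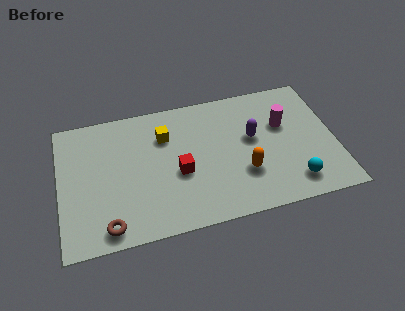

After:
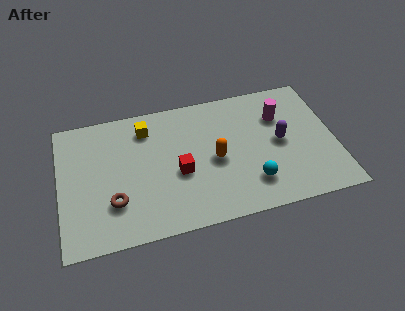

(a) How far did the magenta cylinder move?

0.5

The magenta cylinder was near (9.9, 4.5) before and (9.8, 5.0) after, so it travelled √(0.1² + 0.5²) ≈ 0.5 units.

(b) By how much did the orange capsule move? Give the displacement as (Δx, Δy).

(-1.2, 1.0)

From the two frames, the orange capsule sits at roughly (8.0, 2.3) before and (6.8, 3.3) after.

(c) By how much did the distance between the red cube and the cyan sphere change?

-1.8

Before: roughly 5.2 units apart; after: 3.4. That's 1.8 units closer together.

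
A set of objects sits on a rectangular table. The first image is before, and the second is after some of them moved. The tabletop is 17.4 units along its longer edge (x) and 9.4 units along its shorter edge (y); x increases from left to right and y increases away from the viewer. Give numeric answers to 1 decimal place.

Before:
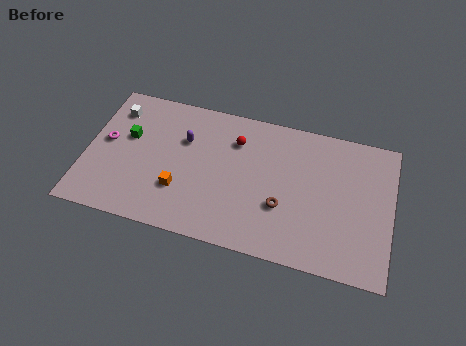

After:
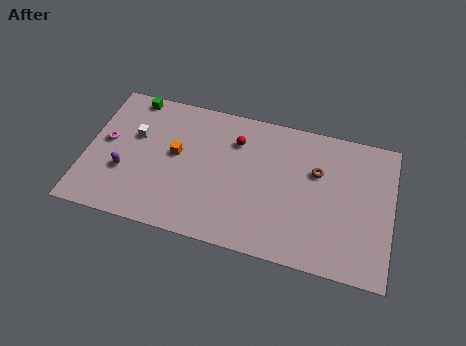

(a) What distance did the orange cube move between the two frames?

2.3

The orange cube moved from about (5.5, 2.9) to (5.1, 5.2), a distance of √(0.4² + 2.3²) ≈ 2.3.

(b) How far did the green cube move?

2.8

The green cube was near (2.3, 5.7) before and (2.3, 8.5) after, so it travelled √(0.0² + 2.8²) ≈ 2.8 units.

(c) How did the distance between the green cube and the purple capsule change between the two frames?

+1.9

Before: roughly 3.3 units apart; after: 5.2. That's 1.9 units further apart.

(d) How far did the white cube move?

2.0

The white cube moved from about (1.4, 7.4) to (2.7, 5.9), a distance of √(1.3² + 1.5²) ≈ 2.0.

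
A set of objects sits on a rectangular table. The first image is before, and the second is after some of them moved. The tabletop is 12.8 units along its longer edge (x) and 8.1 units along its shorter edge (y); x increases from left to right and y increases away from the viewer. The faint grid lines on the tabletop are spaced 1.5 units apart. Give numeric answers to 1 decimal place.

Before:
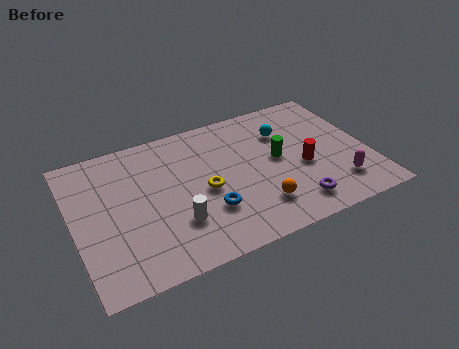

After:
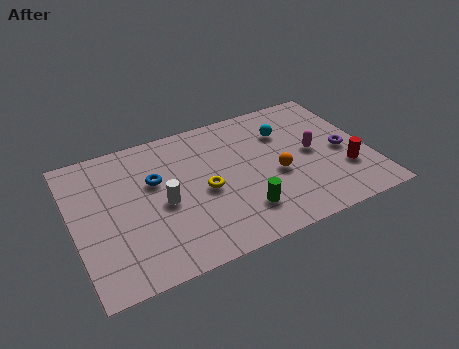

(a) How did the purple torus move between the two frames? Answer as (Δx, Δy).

(2.5, 2.3)

The purple torus was at about (9.2, 1.4) and moved to about (11.7, 3.7).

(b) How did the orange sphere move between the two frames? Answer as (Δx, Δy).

(1.0, 1.5)

The orange sphere was at about (7.7, 1.9) and moved to about (8.7, 3.4).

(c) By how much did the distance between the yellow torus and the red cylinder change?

+1.8

Before: roughly 4.3 units apart; after: 6.1. That's 1.8 units further apart.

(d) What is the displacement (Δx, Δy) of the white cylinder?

(-0.4, 1.3)

The white cylinder started near (4.2, 2.4) and ended near (3.8, 3.7).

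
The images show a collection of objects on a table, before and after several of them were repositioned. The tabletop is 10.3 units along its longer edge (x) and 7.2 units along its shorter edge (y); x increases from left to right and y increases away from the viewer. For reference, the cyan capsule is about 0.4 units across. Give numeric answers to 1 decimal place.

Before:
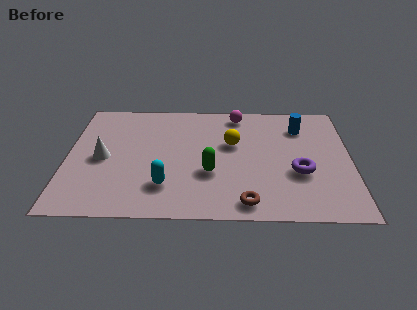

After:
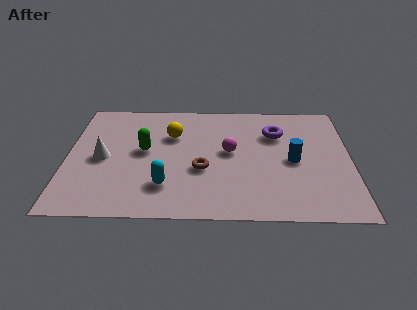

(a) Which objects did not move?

the cyan capsule and the white cone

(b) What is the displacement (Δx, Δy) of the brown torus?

(-1.6, 1.9)

The brown torus was at about (6.5, 0.9) and moved to about (4.9, 2.8).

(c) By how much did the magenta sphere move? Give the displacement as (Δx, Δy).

(-0.3, -2.4)

The magenta sphere started near (6.2, 6.3) and ended near (5.9, 3.9).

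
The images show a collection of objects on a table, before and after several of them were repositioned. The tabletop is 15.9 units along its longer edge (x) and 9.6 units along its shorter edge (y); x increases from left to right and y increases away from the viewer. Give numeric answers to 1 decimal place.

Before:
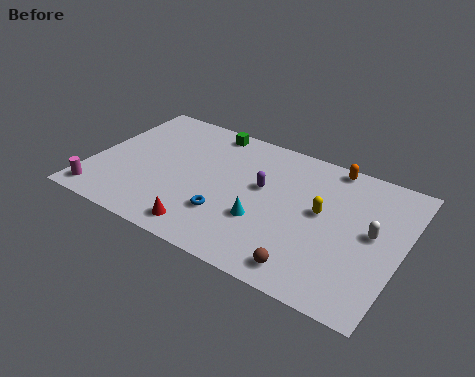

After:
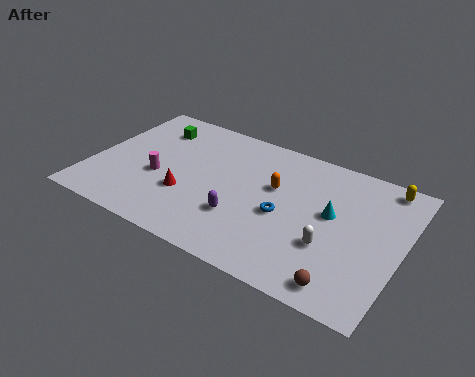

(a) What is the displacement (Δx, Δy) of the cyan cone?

(3.2, 2.1)

The cyan cone started near (9.1, 3.3) and ended near (12.3, 5.4).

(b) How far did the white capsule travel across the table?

2.6

The white capsule was near (14.4, 5.1) before and (12.5, 3.3) after, so it travelled √(1.9² + 1.8²) ≈ 2.6 units.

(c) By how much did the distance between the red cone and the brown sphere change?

+3.4

The distance was about 5.3 in the first image and 8.7 in the second, so they moved 3.4 units further apart.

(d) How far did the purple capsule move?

2.7

The purple capsule moved from about (8.7, 5.6) to (8.0, 3.0), a distance of √(0.7² + 2.6²) ≈ 2.7.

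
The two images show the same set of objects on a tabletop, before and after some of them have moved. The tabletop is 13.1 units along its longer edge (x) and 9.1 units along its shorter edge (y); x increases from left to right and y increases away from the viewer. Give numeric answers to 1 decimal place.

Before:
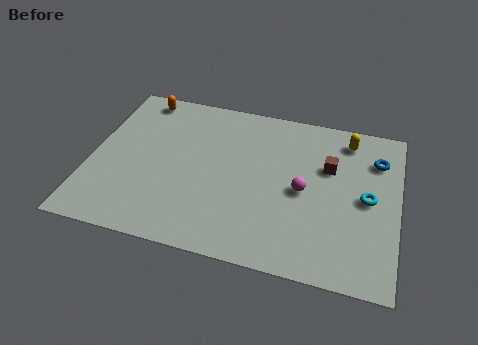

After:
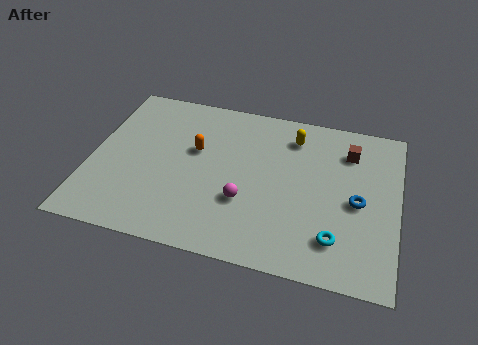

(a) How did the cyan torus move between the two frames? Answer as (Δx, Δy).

(-1.2, -2.5)

The cyan torus was at about (11.8, 4.5) and moved to about (10.6, 2.0).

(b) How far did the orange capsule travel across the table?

3.7

The orange capsule was near (1.8, 8.1) before and (4.4, 5.5) after, so it travelled √(2.6² + 2.6²) ≈ 3.7 units.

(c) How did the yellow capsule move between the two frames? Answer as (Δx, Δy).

(-2.3, -0.4)

The yellow capsule was at about (10.8, 7.7) and moved to about (8.5, 7.3).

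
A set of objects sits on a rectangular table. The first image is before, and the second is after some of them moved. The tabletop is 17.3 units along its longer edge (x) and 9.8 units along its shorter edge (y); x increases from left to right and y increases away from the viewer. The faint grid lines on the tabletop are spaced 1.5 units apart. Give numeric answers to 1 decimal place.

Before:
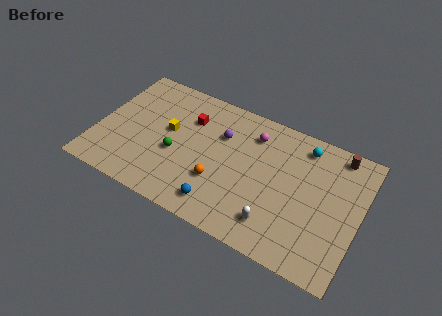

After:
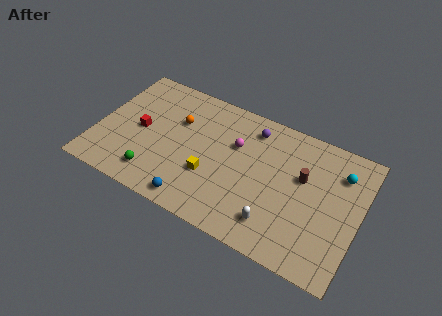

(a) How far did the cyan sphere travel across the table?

2.7

The cyan sphere was near (13.3, 8.3) before and (15.8, 7.4) after, so it travelled √(2.5² + 0.9²) ≈ 2.7 units.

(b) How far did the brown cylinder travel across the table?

3.4

The brown cylinder was near (15.5, 8.7) before and (13.5, 6.0) after, so it travelled √(2.0² + 2.7²) ≈ 3.4 units.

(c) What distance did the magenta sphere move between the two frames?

1.6

The magenta sphere moved from about (10.0, 7.7) to (9.0, 6.4), a distance of √(1.0² + 1.3²) ≈ 1.6.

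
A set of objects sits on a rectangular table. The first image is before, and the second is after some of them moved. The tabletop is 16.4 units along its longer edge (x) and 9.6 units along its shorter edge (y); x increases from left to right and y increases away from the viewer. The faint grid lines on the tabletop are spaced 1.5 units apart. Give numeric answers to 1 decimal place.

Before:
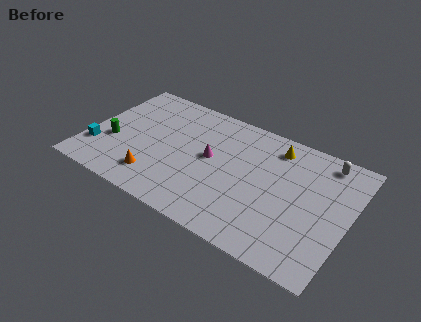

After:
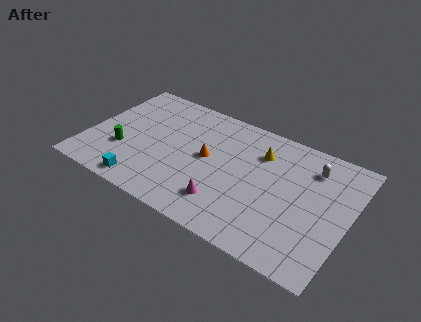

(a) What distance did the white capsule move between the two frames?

1.1

From (14.5, 8.4) to (13.8, 7.5), the white capsule covered √(0.7² + 0.9²) ≈ 1.1 units.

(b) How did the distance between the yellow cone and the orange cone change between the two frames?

-5.3

Before: roughly 9.0 units apart; after: 3.7. That's 5.3 units closer together.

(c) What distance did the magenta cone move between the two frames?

3.3

The magenta cone moved from about (7.7, 5.2) to (9.1, 2.2), a distance of √(1.4² + 3.0²) ≈ 3.3.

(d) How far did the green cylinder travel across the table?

0.9

From (1.6, 3.6) to (2.4, 3.2), the green cylinder covered √(0.8² + 0.4²) ≈ 0.9 units.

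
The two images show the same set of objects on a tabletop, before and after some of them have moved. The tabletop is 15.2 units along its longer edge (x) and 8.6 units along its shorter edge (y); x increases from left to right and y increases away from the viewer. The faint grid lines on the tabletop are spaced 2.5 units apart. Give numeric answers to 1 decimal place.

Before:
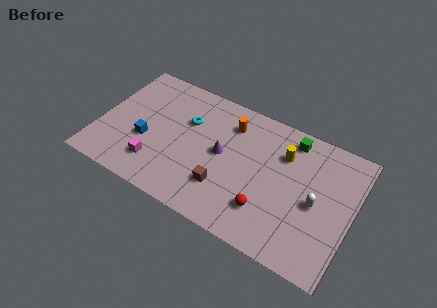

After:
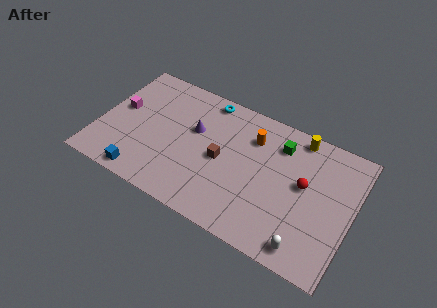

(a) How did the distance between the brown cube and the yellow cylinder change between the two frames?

+0.6

The distance was about 4.9 in the first image and 5.5 in the second, so they moved 0.6 units further apart.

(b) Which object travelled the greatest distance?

the magenta cube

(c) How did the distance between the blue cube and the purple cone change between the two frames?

+0.4

They were about 4.7 units apart before and 5.1 after — 0.4 units further apart.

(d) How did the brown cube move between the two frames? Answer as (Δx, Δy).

(-0.4, 1.7)

The brown cube started near (7.8, 2.4) and ended near (7.4, 4.1).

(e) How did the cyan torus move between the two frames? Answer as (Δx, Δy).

(0.9, 2.0)

The cyan torus started near (5.1, 5.7) and ended near (6.0, 7.7).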